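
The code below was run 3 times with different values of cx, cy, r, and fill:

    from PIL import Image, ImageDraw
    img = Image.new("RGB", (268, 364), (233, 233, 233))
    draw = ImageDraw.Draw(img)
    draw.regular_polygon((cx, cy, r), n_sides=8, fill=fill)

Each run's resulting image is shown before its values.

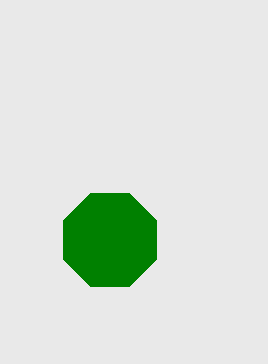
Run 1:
cx = 110
cy = 240
r = 50
fill = 'green'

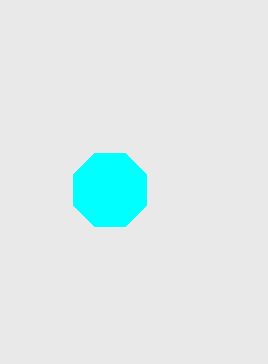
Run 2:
cx = 110
cy = 190
r = 40
fill = 'cyan'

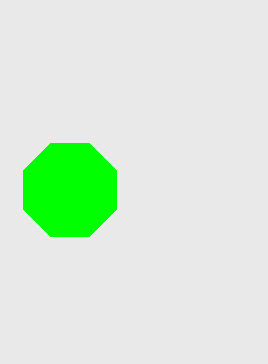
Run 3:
cx = 70, cy = 190, r = 50, fill = 'lime'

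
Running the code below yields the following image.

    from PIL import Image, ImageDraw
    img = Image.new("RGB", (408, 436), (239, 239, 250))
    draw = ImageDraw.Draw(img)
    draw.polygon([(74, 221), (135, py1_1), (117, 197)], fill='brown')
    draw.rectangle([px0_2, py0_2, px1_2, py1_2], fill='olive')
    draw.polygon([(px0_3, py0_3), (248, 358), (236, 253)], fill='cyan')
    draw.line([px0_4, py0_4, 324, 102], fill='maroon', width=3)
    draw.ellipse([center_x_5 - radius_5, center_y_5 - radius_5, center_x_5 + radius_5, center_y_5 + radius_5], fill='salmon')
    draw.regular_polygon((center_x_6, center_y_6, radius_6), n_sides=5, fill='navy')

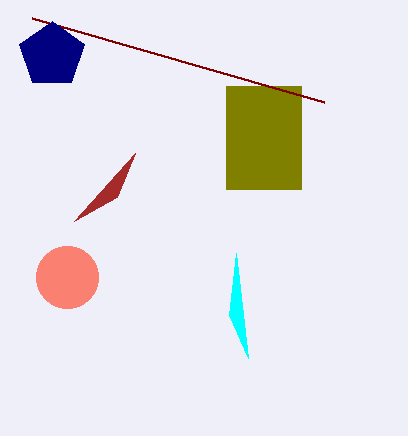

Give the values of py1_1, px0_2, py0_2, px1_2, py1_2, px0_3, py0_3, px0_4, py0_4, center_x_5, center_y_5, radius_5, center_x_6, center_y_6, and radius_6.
py1_1 = 153, px0_2 = 226, py0_2 = 86, px1_2 = 301, py1_2 = 189, px0_3 = 229, py0_3 = 315, px0_4 = 32, py0_4 = 18, center_x_5 = 67, center_y_5 = 277, radius_5 = 31, center_x_6 = 52, center_y_6 = 55, radius_6 = 34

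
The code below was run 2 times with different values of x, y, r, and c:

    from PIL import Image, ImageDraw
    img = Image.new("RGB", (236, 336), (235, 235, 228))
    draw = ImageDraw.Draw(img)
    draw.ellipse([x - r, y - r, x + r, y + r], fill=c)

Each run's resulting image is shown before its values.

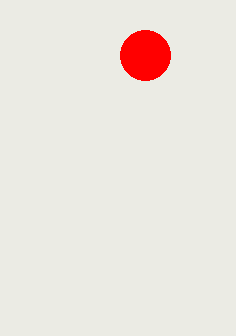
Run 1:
x = 145
y = 55
r = 25
c = 'red'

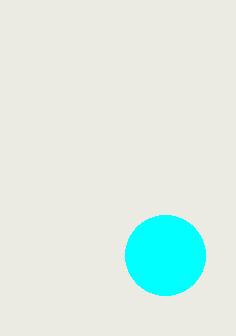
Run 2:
x = 165; y = 255; r = 40; c = 'cyan'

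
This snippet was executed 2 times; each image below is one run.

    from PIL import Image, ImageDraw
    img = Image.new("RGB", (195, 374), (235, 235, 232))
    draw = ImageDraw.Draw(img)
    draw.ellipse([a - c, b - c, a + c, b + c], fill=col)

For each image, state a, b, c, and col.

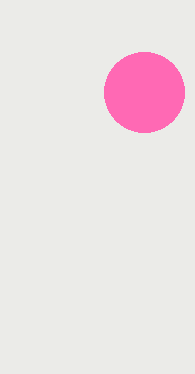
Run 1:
a = 144; b = 92; c = 40; col = 'hotpink'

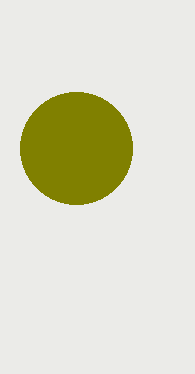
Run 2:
a = 76
b = 148
c = 56
col = 'olive'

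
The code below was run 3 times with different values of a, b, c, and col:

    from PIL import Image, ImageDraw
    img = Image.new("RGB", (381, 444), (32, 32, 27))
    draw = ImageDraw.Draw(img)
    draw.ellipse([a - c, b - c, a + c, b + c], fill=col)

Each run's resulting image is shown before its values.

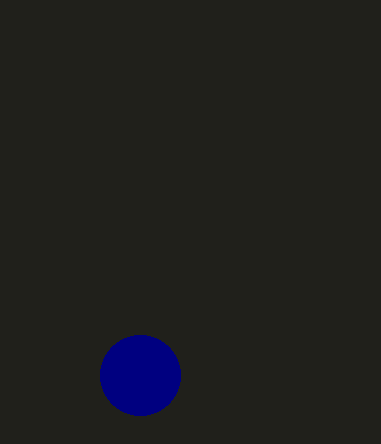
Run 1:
a = 140; b = 375; c = 40; col = 'navy'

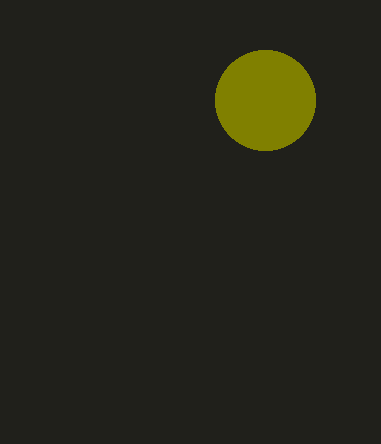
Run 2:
a = 265, b = 100, c = 50, col = 'olive'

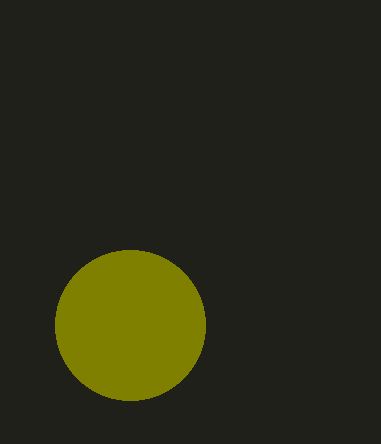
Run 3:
a = 130
b = 325
c = 75
col = 'olive'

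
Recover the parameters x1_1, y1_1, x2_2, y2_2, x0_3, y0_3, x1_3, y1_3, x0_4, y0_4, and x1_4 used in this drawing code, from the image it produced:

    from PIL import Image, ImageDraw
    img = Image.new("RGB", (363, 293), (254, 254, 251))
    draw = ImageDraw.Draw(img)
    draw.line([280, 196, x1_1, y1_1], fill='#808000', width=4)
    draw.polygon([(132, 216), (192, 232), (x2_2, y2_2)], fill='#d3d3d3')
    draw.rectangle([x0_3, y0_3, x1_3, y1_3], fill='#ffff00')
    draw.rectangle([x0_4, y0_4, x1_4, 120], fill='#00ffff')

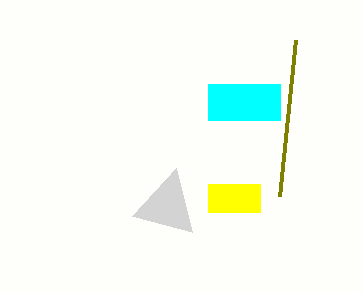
x1_1 = 296; y1_1 = 40; x2_2 = 176; y2_2 = 168; x0_3 = 208; y0_3 = 184; x1_3 = 260; y1_3 = 212; x0_4 = 208; y0_4 = 84; x1_4 = 280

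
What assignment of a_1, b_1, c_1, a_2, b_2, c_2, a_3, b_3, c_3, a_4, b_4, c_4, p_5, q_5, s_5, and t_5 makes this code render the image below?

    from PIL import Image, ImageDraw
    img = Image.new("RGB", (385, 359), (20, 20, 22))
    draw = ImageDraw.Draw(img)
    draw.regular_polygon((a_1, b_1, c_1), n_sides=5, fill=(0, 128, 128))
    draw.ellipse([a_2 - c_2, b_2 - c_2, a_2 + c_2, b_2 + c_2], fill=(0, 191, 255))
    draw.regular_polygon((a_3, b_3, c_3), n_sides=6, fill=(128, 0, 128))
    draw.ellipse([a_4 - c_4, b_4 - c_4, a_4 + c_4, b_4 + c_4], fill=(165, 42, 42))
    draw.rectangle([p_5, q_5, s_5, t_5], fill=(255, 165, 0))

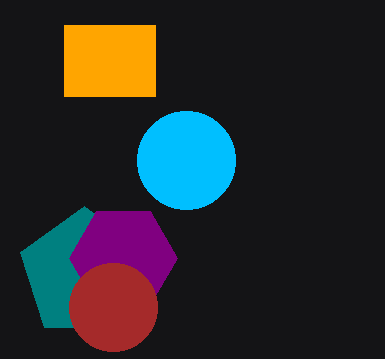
a_1 = 84, b_1 = 273, c_1 = 67, a_2 = 186, b_2 = 160, c_2 = 49, a_3 = 123, b_3 = 258, c_3 = 54, a_4 = 113, b_4 = 307, c_4 = 44, p_5 = 64, q_5 = 25, s_5 = 155, t_5 = 96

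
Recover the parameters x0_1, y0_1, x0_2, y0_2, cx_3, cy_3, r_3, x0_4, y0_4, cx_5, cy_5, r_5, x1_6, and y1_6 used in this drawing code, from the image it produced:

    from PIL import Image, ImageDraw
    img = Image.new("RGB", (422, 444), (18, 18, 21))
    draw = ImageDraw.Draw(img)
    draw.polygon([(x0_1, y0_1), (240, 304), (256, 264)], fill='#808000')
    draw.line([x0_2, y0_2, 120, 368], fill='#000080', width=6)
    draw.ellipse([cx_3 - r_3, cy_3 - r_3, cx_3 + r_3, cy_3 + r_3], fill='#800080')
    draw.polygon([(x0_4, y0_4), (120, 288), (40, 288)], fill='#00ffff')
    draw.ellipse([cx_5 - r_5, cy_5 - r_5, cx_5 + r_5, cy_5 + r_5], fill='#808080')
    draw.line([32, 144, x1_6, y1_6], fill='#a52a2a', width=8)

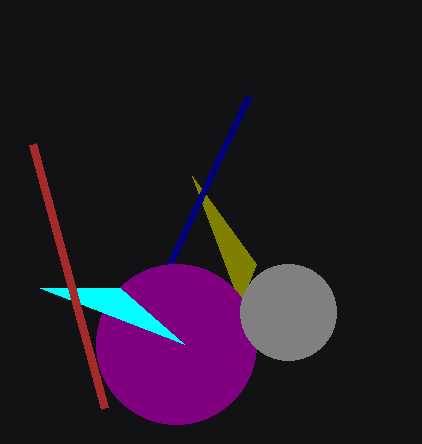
x0_1 = 192
y0_1 = 176
x0_2 = 248
y0_2 = 96
cx_3 = 176
cy_3 = 344
r_3 = 80
x0_4 = 184
y0_4 = 344
cx_5 = 288
cy_5 = 312
r_5 = 48
x1_6 = 104
y1_6 = 408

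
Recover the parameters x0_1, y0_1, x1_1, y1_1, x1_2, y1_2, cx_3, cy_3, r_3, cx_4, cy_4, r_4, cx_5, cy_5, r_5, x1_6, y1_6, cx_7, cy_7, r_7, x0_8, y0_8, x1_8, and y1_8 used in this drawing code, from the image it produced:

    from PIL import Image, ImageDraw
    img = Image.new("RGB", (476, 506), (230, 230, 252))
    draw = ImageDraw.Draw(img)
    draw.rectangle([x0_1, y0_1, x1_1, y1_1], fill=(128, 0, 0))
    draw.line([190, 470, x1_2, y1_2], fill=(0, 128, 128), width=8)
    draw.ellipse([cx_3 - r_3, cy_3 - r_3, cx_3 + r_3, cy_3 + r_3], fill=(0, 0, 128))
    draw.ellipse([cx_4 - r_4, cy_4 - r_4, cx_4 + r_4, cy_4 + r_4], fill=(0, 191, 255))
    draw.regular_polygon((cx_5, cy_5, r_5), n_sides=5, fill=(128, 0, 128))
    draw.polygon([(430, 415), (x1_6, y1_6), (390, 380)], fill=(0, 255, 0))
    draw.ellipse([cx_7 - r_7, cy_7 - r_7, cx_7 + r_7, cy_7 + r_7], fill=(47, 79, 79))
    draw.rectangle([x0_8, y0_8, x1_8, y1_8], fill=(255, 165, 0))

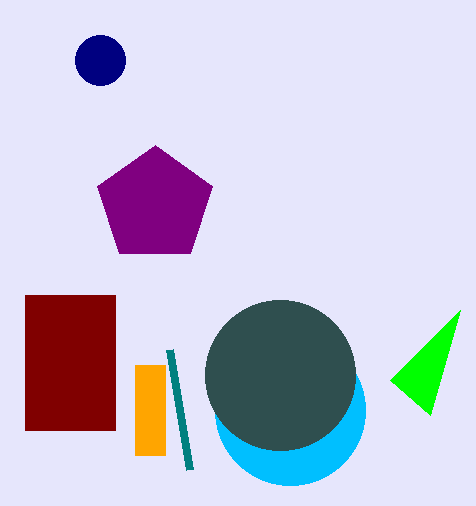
x0_1 = 25
y0_1 = 295
x1_1 = 115
y1_1 = 430
x1_2 = 170
y1_2 = 350
cx_3 = 100
cy_3 = 60
r_3 = 25
cx_4 = 290
cy_4 = 410
r_4 = 75
cx_5 = 155
cy_5 = 205
r_5 = 60
x1_6 = 460
y1_6 = 310
cx_7 = 280
cy_7 = 375
r_7 = 75
x0_8 = 135
y0_8 = 365
x1_8 = 165
y1_8 = 455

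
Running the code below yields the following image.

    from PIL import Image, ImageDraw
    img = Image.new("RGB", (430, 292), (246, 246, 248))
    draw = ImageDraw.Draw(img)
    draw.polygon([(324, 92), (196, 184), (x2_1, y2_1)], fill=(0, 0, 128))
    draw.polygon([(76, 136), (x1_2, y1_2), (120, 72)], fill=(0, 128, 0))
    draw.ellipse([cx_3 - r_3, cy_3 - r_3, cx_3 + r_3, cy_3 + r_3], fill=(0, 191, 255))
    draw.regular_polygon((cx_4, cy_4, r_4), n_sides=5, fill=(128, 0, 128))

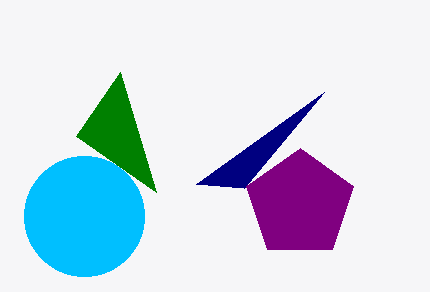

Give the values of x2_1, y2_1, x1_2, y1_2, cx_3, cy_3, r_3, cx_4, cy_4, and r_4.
x2_1 = 244; y2_1 = 188; x1_2 = 156; y1_2 = 192; cx_3 = 84; cy_3 = 216; r_3 = 60; cx_4 = 300; cy_4 = 204; r_4 = 56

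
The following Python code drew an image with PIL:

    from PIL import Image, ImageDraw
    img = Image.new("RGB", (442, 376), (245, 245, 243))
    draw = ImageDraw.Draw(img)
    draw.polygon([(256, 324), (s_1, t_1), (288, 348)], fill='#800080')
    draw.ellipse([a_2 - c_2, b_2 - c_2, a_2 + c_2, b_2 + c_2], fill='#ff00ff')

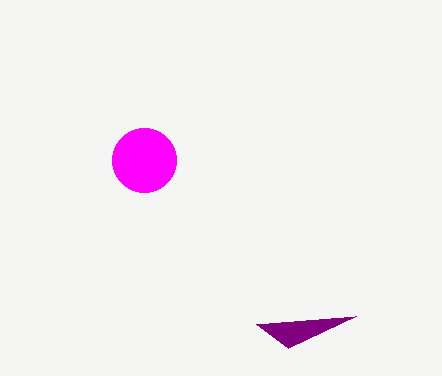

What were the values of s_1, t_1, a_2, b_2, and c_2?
s_1 = 356, t_1 = 316, a_2 = 144, b_2 = 160, c_2 = 32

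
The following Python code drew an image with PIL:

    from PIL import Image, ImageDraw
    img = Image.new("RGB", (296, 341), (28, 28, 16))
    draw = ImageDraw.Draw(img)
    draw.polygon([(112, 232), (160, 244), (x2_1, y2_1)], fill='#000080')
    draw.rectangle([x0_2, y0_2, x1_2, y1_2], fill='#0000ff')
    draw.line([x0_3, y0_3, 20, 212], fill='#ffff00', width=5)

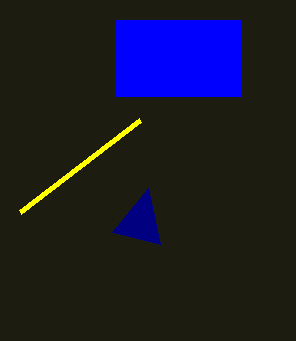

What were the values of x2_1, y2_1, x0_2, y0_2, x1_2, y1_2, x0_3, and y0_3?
x2_1 = 148, y2_1 = 188, x0_2 = 116, y0_2 = 20, x1_2 = 240, y1_2 = 96, x0_3 = 140, y0_3 = 120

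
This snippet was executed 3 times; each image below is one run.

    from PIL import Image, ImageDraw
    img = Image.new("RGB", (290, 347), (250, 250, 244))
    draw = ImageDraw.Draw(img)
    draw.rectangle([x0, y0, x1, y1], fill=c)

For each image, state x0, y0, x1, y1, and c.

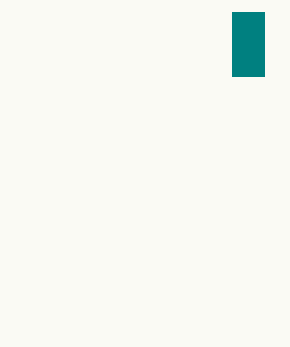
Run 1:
x0 = 232
y0 = 12
x1 = 264
y1 = 76
c = 'teal'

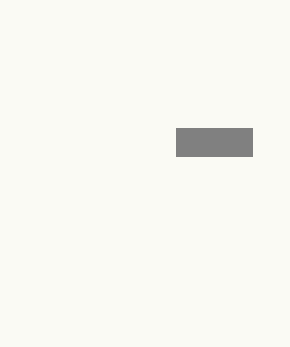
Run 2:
x0 = 176; y0 = 128; x1 = 252; y1 = 156; c = 'gray'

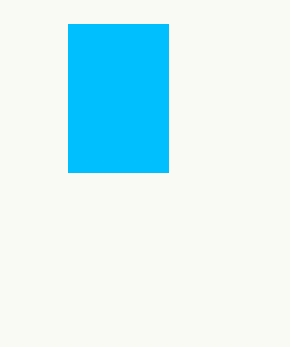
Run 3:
x0 = 68, y0 = 24, x1 = 168, y1 = 172, c = 'deepskyblue'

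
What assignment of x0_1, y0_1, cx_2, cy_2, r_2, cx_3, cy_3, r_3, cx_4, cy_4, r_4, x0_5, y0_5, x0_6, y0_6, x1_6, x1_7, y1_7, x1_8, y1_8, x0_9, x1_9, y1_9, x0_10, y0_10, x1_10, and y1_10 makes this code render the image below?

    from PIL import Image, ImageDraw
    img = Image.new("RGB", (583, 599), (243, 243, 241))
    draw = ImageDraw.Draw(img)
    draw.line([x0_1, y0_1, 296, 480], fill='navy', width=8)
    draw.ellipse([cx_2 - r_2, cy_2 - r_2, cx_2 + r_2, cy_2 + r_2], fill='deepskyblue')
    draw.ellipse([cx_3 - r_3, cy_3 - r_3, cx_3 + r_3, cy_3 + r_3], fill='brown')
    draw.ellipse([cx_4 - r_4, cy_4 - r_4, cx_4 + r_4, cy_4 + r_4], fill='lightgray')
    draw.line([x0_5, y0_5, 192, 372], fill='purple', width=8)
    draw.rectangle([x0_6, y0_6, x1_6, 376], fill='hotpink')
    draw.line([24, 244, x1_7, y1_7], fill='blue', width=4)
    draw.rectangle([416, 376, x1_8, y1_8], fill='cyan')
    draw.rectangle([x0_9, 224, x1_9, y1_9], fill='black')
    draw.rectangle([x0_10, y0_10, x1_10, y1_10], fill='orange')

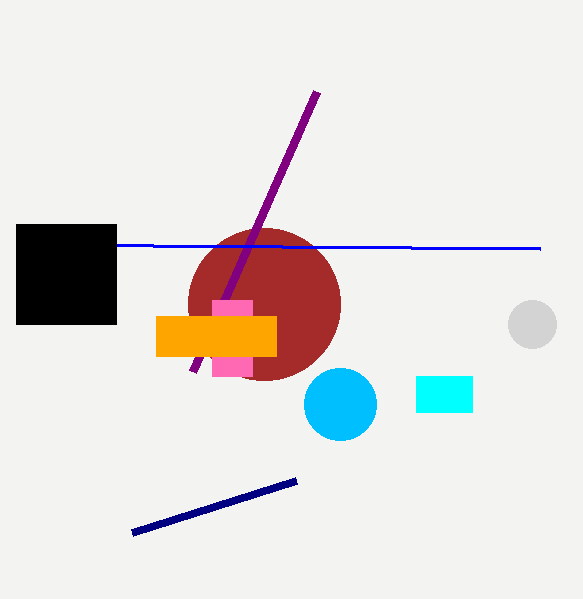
x0_1 = 132
y0_1 = 532
cx_2 = 340
cy_2 = 404
r_2 = 36
cx_3 = 264
cy_3 = 304
r_3 = 76
cx_4 = 532
cy_4 = 324
r_4 = 24
x0_5 = 316
y0_5 = 92
x0_6 = 212
y0_6 = 300
x1_6 = 252
x1_7 = 540
y1_7 = 248
x1_8 = 472
y1_8 = 412
x0_9 = 16
x1_9 = 116
y1_9 = 324
x0_10 = 156
y0_10 = 316
x1_10 = 276
y1_10 = 356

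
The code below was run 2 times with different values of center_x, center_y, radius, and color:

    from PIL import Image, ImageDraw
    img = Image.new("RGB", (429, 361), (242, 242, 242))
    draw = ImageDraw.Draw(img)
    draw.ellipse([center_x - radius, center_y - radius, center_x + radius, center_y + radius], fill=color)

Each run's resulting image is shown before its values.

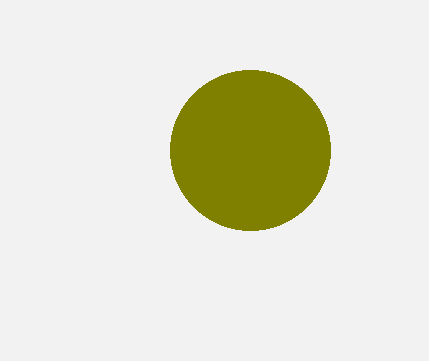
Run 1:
center_x = 250; center_y = 150; radius = 80; color = 'olive'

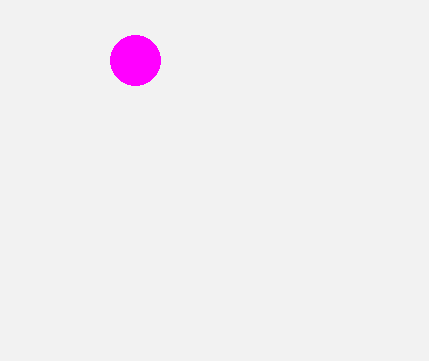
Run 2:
center_x = 135
center_y = 60
radius = 25
color = 'magenta'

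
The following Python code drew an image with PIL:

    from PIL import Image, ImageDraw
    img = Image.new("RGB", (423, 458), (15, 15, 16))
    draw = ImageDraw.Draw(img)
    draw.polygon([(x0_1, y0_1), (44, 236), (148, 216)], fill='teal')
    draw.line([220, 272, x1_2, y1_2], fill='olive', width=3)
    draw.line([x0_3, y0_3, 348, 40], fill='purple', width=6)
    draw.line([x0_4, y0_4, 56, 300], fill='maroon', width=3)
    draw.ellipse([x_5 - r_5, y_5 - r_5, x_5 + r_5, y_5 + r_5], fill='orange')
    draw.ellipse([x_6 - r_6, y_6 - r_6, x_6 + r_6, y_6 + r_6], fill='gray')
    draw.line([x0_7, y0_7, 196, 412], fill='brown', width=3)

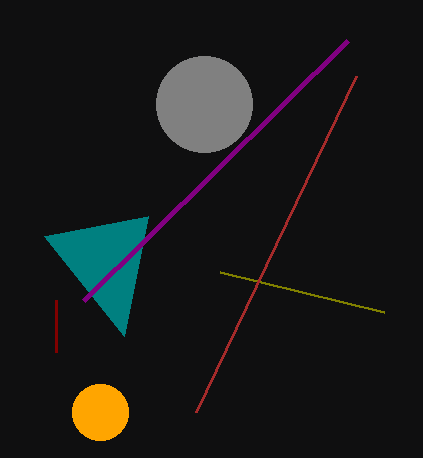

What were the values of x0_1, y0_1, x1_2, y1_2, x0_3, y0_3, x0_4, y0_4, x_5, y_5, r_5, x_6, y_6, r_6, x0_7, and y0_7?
x0_1 = 124, y0_1 = 336, x1_2 = 384, y1_2 = 312, x0_3 = 84, y0_3 = 300, x0_4 = 56, y0_4 = 352, x_5 = 100, y_5 = 412, r_5 = 28, x_6 = 204, y_6 = 104, r_6 = 48, x0_7 = 356, y0_7 = 76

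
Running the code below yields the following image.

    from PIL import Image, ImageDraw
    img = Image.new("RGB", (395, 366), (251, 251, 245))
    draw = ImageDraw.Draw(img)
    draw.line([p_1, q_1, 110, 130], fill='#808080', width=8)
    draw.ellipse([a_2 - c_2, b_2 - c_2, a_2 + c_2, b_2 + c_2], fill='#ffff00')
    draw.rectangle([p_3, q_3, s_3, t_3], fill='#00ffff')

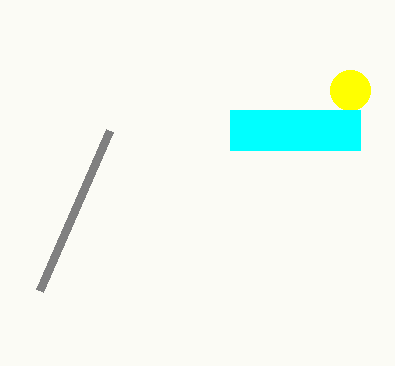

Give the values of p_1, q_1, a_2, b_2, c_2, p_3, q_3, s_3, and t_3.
p_1 = 40
q_1 = 290
a_2 = 350
b_2 = 90
c_2 = 20
p_3 = 230
q_3 = 110
s_3 = 360
t_3 = 150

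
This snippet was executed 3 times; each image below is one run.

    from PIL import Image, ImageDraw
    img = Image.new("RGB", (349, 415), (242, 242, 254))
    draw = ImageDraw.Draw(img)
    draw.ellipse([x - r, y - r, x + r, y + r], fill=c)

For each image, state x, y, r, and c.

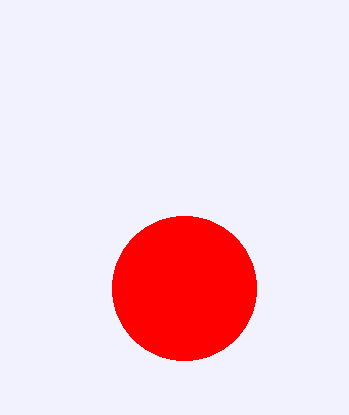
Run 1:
x = 184, y = 288, r = 72, c = 'red'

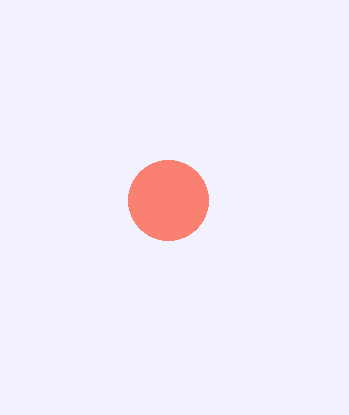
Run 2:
x = 168, y = 200, r = 40, c = 'salmon'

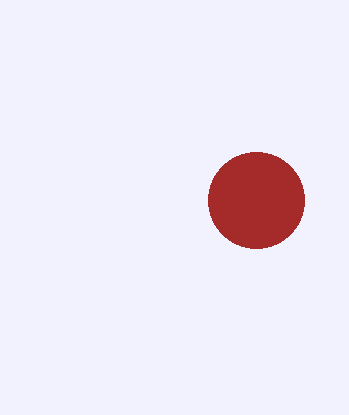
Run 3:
x = 256
y = 200
r = 48
c = 'brown'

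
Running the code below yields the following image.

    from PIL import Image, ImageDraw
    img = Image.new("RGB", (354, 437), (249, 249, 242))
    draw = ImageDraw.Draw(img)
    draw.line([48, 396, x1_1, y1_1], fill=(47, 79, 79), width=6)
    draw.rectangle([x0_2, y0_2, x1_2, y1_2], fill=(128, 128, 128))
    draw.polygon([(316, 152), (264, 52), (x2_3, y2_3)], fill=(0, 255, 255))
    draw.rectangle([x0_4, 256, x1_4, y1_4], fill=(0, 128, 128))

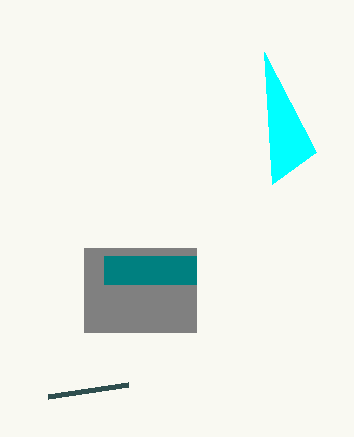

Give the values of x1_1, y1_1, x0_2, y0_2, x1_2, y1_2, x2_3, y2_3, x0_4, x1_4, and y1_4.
x1_1 = 128, y1_1 = 384, x0_2 = 84, y0_2 = 248, x1_2 = 196, y1_2 = 332, x2_3 = 272, y2_3 = 184, x0_4 = 104, x1_4 = 196, y1_4 = 284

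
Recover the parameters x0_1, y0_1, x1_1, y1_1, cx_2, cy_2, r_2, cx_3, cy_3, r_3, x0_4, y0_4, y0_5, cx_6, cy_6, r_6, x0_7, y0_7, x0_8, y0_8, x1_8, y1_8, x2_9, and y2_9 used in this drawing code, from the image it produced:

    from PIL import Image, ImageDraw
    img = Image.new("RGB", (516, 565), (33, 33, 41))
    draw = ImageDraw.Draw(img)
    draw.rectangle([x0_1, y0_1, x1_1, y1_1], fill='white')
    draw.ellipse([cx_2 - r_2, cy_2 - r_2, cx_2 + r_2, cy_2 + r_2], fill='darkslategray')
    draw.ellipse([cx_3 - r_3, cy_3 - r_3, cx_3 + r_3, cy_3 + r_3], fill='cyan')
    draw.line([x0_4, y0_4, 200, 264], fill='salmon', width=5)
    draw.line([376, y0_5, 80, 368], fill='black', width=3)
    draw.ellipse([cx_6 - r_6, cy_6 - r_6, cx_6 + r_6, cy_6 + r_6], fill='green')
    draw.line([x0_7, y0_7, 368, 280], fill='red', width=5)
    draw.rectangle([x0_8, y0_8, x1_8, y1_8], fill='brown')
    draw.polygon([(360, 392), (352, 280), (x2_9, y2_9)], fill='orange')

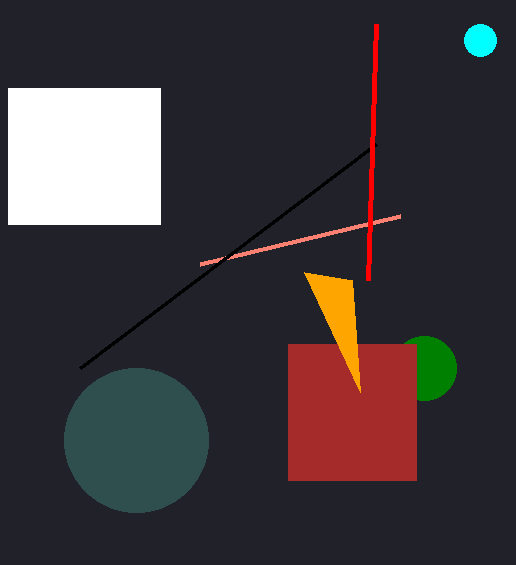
x0_1 = 8, y0_1 = 88, x1_1 = 160, y1_1 = 224, cx_2 = 136, cy_2 = 440, r_2 = 72, cx_3 = 480, cy_3 = 40, r_3 = 16, x0_4 = 400, y0_4 = 216, y0_5 = 144, cx_6 = 424, cy_6 = 368, r_6 = 32, x0_7 = 376, y0_7 = 24, x0_8 = 288, y0_8 = 344, x1_8 = 416, y1_8 = 480, x2_9 = 304, y2_9 = 272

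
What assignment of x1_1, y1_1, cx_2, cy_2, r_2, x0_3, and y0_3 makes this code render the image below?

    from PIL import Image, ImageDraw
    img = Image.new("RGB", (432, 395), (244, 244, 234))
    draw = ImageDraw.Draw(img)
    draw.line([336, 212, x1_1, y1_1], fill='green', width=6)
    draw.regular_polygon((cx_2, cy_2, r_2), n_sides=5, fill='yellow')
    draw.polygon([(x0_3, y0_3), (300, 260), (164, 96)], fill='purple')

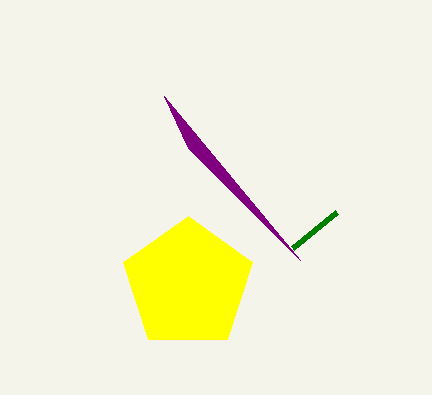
x1_1 = 292, y1_1 = 248, cx_2 = 188, cy_2 = 284, r_2 = 68, x0_3 = 188, y0_3 = 148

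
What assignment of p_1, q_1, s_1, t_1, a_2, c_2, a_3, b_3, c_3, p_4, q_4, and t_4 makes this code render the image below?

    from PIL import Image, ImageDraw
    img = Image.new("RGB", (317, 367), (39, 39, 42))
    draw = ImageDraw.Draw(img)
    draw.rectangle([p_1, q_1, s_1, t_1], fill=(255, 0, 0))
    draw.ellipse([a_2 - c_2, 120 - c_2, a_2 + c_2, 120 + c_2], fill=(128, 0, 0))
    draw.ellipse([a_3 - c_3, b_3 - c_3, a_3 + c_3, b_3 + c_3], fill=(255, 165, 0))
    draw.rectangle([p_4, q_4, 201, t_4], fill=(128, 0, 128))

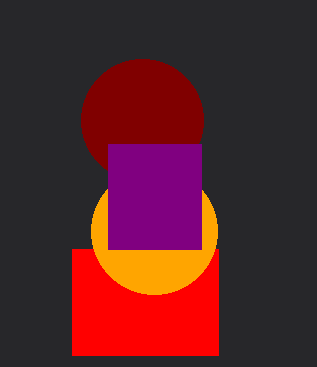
p_1 = 72
q_1 = 249
s_1 = 218
t_1 = 355
a_2 = 142
c_2 = 61
a_3 = 154
b_3 = 231
c_3 = 63
p_4 = 108
q_4 = 144
t_4 = 249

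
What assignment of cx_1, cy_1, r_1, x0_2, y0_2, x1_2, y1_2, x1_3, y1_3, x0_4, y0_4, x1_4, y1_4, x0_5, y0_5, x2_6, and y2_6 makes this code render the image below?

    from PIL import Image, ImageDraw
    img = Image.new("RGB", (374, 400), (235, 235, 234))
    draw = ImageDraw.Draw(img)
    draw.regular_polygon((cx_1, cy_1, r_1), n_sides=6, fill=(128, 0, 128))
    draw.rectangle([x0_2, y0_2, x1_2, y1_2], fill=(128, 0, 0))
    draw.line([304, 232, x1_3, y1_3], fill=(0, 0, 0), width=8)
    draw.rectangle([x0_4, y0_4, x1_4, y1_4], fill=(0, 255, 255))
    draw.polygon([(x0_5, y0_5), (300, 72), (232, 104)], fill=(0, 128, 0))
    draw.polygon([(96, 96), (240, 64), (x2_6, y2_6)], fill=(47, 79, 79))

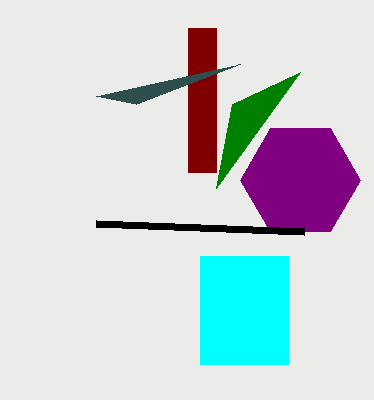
cx_1 = 300, cy_1 = 180, r_1 = 60, x0_2 = 188, y0_2 = 28, x1_2 = 216, y1_2 = 172, x1_3 = 96, y1_3 = 224, x0_4 = 200, y0_4 = 256, x1_4 = 288, y1_4 = 364, x0_5 = 216, y0_5 = 188, x2_6 = 136, y2_6 = 104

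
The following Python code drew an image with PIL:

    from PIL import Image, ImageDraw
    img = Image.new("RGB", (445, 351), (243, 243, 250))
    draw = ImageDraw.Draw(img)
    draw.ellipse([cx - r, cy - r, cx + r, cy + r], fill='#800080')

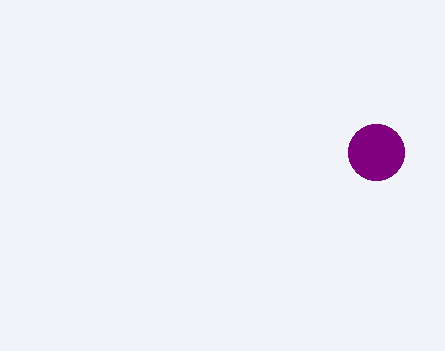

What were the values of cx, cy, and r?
cx = 376; cy = 152; r = 28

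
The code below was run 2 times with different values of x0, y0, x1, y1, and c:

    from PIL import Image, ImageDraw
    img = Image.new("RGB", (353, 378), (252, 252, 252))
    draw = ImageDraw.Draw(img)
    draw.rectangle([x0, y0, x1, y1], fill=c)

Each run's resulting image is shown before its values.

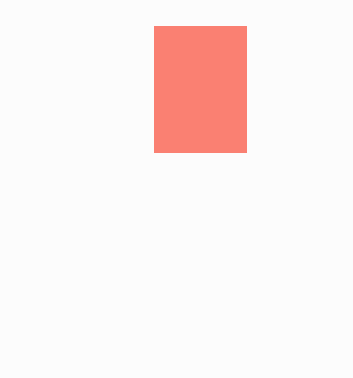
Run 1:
x0 = 154
y0 = 26
x1 = 246
y1 = 152
c = 'salmon'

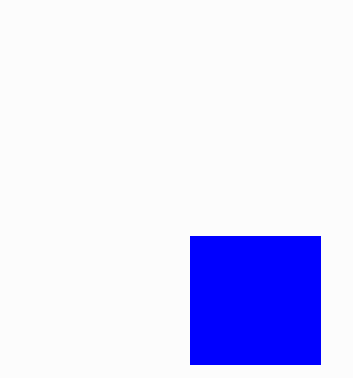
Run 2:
x0 = 190
y0 = 236
x1 = 320
y1 = 364
c = 'blue'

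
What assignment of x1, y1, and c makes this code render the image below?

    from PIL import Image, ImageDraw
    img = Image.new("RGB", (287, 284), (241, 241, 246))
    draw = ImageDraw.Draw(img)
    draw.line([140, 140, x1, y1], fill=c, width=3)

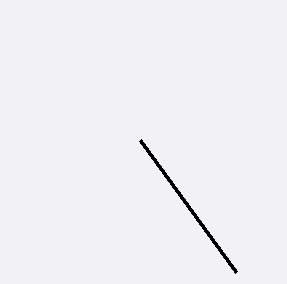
x1 = 236, y1 = 272, c = 'black'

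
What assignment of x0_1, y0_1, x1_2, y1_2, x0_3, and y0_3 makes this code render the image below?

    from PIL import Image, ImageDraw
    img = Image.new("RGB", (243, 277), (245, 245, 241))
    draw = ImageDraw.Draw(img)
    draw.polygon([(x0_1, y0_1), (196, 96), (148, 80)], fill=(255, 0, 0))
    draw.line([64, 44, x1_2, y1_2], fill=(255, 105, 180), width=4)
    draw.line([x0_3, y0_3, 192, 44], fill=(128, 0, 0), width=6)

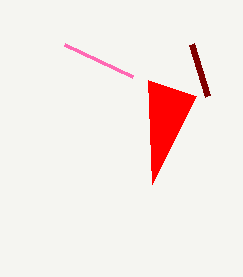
x0_1 = 152, y0_1 = 184, x1_2 = 132, y1_2 = 76, x0_3 = 208, y0_3 = 96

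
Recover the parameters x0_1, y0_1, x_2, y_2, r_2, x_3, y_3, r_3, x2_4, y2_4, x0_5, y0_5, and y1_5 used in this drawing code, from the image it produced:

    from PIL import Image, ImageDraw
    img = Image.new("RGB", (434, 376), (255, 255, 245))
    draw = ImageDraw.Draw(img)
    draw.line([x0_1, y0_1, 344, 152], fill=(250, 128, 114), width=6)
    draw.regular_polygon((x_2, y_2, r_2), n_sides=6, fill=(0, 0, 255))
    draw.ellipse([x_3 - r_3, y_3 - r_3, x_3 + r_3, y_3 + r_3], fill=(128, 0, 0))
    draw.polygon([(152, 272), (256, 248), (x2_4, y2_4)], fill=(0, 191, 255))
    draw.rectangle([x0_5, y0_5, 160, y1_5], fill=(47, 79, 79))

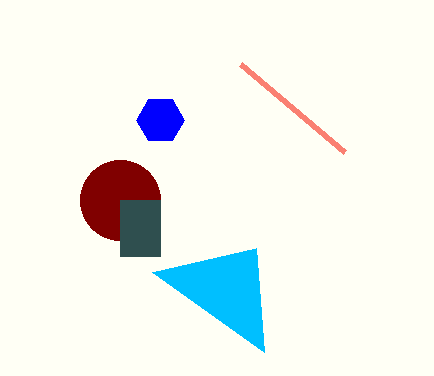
x0_1 = 240
y0_1 = 64
x_2 = 160
y_2 = 120
r_2 = 24
x_3 = 120
y_3 = 200
r_3 = 40
x2_4 = 264
y2_4 = 352
x0_5 = 120
y0_5 = 200
y1_5 = 256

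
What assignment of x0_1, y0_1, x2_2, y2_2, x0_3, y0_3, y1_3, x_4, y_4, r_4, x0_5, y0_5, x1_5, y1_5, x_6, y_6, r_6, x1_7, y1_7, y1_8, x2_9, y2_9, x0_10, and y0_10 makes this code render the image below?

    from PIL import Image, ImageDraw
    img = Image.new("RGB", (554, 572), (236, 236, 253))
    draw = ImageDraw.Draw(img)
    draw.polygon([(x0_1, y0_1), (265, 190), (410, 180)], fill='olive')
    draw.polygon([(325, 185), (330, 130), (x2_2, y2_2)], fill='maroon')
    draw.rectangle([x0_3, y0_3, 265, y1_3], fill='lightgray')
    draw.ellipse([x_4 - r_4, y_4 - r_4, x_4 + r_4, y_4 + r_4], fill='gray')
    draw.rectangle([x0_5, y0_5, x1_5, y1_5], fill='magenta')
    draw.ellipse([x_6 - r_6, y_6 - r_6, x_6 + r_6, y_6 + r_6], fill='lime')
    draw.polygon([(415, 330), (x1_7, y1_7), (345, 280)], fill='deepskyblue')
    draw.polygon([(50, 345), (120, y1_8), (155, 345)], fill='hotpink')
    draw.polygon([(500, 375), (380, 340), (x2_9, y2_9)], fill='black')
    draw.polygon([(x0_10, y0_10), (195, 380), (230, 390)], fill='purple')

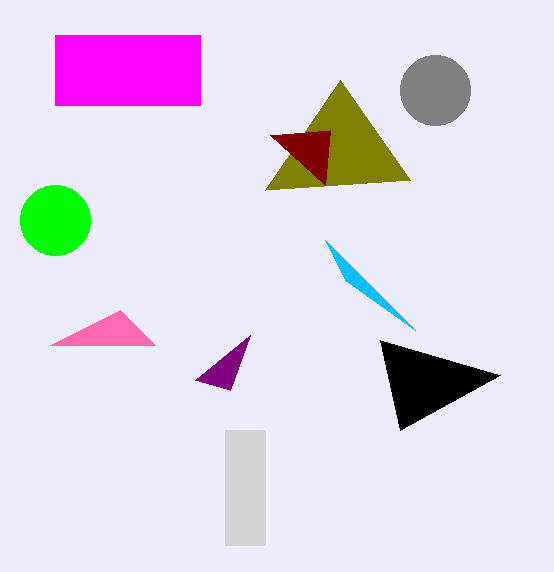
x0_1 = 340; y0_1 = 80; x2_2 = 270; y2_2 = 135; x0_3 = 225; y0_3 = 430; y1_3 = 545; x_4 = 435; y_4 = 90; r_4 = 35; x0_5 = 55; y0_5 = 35; x1_5 = 200; y1_5 = 105; x_6 = 55; y_6 = 220; r_6 = 35; x1_7 = 325; y1_7 = 240; y1_8 = 310; x2_9 = 400; y2_9 = 430; x0_10 = 250; y0_10 = 335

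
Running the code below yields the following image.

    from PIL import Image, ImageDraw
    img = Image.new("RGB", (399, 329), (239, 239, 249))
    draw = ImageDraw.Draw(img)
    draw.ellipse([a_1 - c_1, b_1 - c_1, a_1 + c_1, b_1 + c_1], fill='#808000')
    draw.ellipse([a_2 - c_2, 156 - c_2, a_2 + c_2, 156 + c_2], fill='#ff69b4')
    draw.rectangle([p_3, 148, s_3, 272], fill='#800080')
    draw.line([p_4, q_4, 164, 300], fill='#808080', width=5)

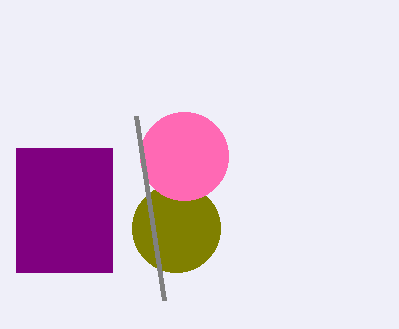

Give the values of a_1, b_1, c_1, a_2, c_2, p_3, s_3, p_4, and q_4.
a_1 = 176; b_1 = 228; c_1 = 44; a_2 = 184; c_2 = 44; p_3 = 16; s_3 = 112; p_4 = 136; q_4 = 116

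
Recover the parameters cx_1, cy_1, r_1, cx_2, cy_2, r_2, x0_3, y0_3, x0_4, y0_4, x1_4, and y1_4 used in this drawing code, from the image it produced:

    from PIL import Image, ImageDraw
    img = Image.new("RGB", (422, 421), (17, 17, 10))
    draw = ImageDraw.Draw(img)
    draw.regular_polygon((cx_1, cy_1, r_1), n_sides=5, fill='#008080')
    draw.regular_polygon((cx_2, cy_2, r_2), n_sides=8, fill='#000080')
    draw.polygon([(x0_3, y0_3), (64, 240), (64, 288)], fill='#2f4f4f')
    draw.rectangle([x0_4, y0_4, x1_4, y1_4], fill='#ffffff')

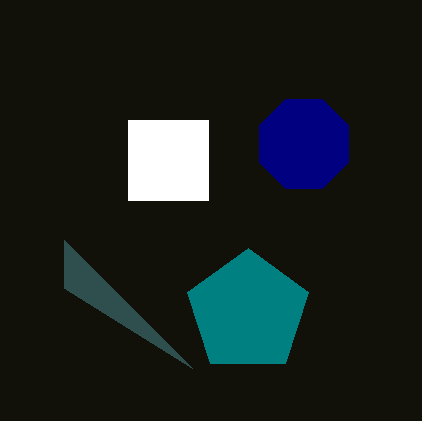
cx_1 = 248, cy_1 = 312, r_1 = 64, cx_2 = 304, cy_2 = 144, r_2 = 48, x0_3 = 192, y0_3 = 368, x0_4 = 128, y0_4 = 120, x1_4 = 208, y1_4 = 200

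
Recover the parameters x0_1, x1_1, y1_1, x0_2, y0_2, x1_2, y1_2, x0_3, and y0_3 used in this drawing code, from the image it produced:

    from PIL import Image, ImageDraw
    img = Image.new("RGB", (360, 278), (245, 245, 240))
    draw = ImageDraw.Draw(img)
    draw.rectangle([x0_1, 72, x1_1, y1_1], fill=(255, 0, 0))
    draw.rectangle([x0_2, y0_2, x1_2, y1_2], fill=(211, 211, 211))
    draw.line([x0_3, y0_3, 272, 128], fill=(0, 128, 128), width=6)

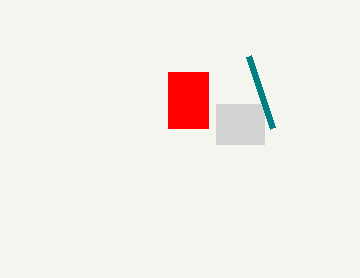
x0_1 = 168; x1_1 = 208; y1_1 = 128; x0_2 = 216; y0_2 = 104; x1_2 = 264; y1_2 = 144; x0_3 = 248; y0_3 = 56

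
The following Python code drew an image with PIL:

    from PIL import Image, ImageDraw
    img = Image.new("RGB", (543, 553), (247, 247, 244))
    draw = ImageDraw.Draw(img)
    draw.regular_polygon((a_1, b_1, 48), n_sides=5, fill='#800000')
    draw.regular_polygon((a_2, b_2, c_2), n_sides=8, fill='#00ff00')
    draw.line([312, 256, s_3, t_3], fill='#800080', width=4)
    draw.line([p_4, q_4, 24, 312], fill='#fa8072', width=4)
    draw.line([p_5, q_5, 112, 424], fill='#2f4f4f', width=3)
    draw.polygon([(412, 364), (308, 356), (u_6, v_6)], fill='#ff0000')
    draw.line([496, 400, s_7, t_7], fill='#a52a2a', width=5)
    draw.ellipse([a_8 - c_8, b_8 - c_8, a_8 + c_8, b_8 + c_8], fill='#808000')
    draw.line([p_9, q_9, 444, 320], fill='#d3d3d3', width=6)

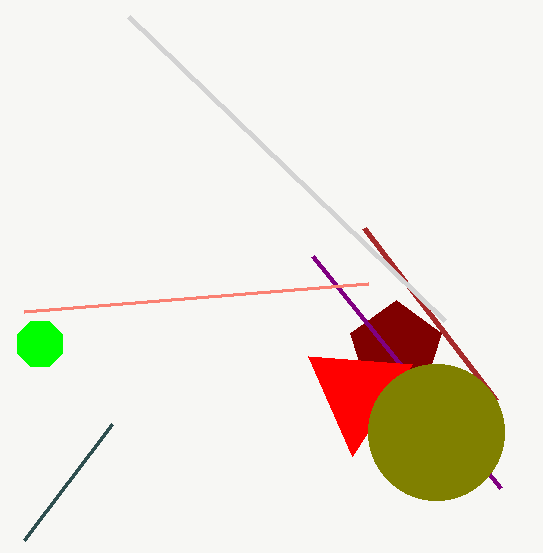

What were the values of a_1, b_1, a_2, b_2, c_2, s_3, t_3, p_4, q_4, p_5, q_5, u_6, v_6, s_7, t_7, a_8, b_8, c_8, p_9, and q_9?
a_1 = 396, b_1 = 348, a_2 = 40, b_2 = 344, c_2 = 24, s_3 = 500, t_3 = 488, p_4 = 368, q_4 = 284, p_5 = 24, q_5 = 540, u_6 = 352, v_6 = 456, s_7 = 364, t_7 = 228, a_8 = 436, b_8 = 432, c_8 = 68, p_9 = 128, q_9 = 16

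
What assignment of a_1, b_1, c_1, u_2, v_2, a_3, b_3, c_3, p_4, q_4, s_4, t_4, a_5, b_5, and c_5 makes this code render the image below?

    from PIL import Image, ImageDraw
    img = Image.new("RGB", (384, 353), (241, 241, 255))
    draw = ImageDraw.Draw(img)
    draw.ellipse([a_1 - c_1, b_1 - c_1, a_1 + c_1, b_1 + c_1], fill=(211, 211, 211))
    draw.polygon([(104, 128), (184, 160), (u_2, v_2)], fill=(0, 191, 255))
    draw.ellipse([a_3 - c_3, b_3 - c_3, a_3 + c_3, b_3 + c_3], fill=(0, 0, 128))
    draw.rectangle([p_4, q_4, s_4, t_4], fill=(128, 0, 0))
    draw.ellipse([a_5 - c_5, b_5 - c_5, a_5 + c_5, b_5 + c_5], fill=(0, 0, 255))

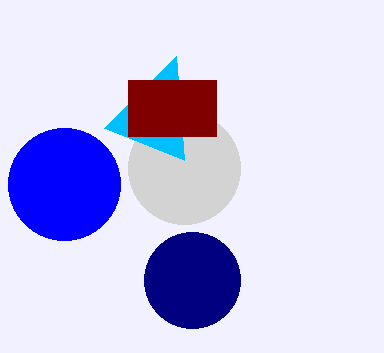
a_1 = 184; b_1 = 168; c_1 = 56; u_2 = 176; v_2 = 56; a_3 = 192; b_3 = 280; c_3 = 48; p_4 = 128; q_4 = 80; s_4 = 216; t_4 = 136; a_5 = 64; b_5 = 184; c_5 = 56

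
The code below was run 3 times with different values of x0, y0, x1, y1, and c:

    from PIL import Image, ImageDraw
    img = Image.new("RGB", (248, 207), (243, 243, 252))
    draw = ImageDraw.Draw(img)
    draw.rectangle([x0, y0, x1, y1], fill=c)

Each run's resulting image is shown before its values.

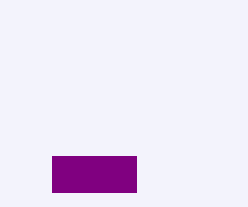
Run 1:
x0 = 52, y0 = 156, x1 = 136, y1 = 192, c = 'purple'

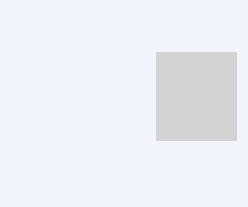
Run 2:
x0 = 156, y0 = 52, x1 = 236, y1 = 140, c = 'lightgray'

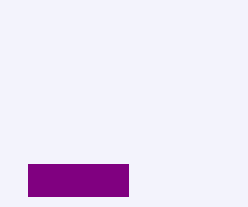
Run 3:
x0 = 28; y0 = 164; x1 = 128; y1 = 196; c = 'purple'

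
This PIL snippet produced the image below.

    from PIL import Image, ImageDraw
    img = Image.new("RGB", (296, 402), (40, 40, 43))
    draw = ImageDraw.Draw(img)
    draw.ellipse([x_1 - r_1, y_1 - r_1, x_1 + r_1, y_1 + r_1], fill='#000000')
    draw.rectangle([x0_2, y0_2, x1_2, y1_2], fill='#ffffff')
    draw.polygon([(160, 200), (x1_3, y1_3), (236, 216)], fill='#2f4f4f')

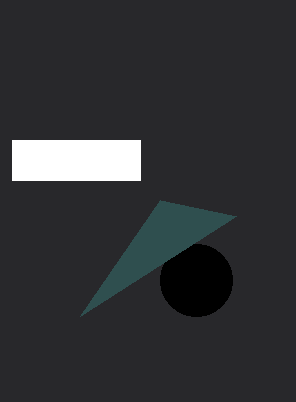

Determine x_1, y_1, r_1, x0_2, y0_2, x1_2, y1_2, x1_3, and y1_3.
x_1 = 196; y_1 = 280; r_1 = 36; x0_2 = 12; y0_2 = 140; x1_2 = 140; y1_2 = 180; x1_3 = 80; y1_3 = 316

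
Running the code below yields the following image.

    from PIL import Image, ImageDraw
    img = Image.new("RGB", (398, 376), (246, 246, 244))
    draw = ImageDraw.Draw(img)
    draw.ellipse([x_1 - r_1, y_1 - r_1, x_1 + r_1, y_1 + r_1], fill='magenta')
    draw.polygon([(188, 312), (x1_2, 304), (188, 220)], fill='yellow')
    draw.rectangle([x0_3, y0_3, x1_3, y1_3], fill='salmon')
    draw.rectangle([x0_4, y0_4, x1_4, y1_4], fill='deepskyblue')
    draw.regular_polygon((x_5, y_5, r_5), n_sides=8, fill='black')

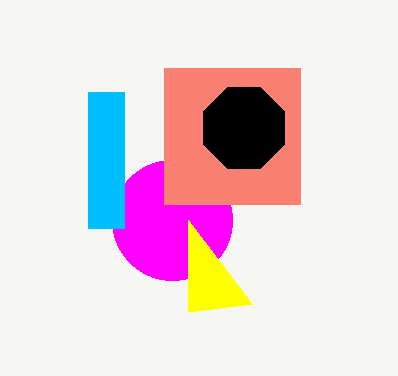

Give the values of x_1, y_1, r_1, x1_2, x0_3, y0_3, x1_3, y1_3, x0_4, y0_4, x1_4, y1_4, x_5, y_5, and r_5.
x_1 = 172
y_1 = 220
r_1 = 60
x1_2 = 252
x0_3 = 164
y0_3 = 68
x1_3 = 300
y1_3 = 204
x0_4 = 88
y0_4 = 92
x1_4 = 124
y1_4 = 228
x_5 = 244
y_5 = 128
r_5 = 44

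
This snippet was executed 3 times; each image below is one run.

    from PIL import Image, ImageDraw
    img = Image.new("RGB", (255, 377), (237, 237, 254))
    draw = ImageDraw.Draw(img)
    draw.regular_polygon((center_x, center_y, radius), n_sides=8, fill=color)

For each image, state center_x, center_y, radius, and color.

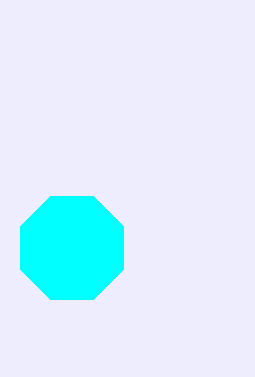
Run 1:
center_x = 72, center_y = 248, radius = 56, color = 'cyan'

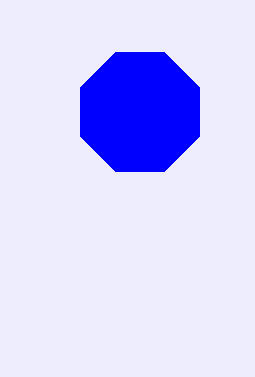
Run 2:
center_x = 140, center_y = 112, radius = 64, color = 'blue'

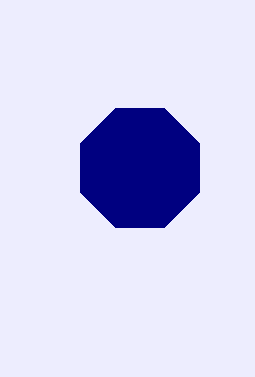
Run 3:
center_x = 140, center_y = 168, radius = 64, color = 'navy'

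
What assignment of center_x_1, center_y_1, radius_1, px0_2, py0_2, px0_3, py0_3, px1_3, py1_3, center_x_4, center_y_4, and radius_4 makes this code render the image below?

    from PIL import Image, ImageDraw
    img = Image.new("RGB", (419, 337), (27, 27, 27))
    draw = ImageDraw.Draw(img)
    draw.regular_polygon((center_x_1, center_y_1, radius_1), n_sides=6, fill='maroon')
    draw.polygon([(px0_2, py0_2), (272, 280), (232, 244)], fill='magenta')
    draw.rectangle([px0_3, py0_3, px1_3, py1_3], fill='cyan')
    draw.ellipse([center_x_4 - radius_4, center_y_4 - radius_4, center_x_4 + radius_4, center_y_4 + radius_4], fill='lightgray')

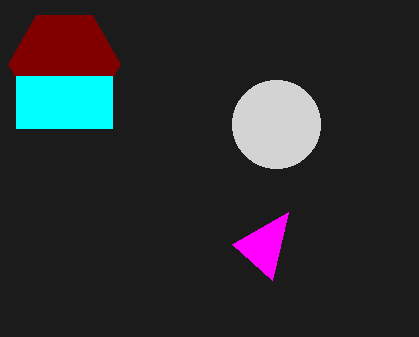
center_x_1 = 64; center_y_1 = 64; radius_1 = 56; px0_2 = 288; py0_2 = 212; px0_3 = 16; py0_3 = 76; px1_3 = 112; py1_3 = 128; center_x_4 = 276; center_y_4 = 124; radius_4 = 44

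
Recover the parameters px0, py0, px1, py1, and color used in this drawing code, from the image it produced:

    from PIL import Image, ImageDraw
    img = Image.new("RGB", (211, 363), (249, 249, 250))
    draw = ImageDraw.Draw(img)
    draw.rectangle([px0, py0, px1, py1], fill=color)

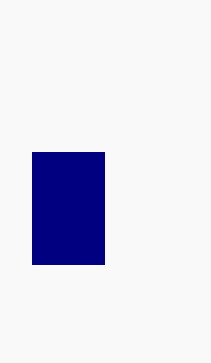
px0 = 32; py0 = 152; px1 = 104; py1 = 264; color = 'navy'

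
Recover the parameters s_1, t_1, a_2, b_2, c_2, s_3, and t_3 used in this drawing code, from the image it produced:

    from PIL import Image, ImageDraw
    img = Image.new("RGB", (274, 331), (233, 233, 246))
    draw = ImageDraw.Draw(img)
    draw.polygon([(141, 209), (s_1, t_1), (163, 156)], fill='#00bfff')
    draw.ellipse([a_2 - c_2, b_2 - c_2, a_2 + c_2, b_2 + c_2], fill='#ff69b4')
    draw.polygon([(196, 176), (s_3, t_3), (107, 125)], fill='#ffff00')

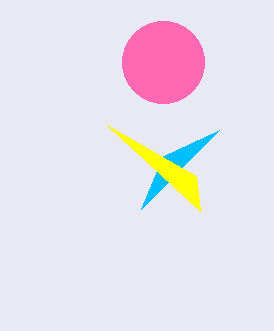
s_1 = 219, t_1 = 130, a_2 = 163, b_2 = 62, c_2 = 41, s_3 = 200, t_3 = 211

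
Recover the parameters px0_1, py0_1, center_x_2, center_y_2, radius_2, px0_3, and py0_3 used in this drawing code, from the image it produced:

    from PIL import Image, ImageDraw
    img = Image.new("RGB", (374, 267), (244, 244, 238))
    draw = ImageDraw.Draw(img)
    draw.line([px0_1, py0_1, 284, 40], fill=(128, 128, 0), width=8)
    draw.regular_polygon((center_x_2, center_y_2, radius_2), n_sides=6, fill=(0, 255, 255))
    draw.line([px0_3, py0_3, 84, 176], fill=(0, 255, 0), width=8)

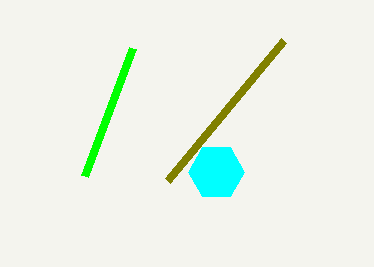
px0_1 = 168
py0_1 = 180
center_x_2 = 216
center_y_2 = 172
radius_2 = 28
px0_3 = 132
py0_3 = 48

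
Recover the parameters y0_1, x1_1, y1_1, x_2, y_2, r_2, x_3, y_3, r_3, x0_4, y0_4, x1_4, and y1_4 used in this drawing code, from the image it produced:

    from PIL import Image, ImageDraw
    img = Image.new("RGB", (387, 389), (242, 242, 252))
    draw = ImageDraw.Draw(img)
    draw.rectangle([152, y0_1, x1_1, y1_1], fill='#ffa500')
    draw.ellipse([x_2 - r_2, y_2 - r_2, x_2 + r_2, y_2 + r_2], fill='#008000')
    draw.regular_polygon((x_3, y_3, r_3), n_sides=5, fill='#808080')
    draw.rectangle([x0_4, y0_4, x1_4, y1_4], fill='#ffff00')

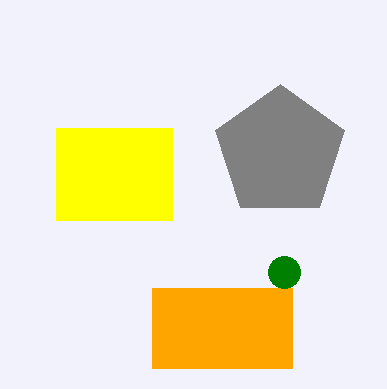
y0_1 = 288; x1_1 = 292; y1_1 = 368; x_2 = 284; y_2 = 272; r_2 = 16; x_3 = 280; y_3 = 152; r_3 = 68; x0_4 = 56; y0_4 = 128; x1_4 = 172; y1_4 = 220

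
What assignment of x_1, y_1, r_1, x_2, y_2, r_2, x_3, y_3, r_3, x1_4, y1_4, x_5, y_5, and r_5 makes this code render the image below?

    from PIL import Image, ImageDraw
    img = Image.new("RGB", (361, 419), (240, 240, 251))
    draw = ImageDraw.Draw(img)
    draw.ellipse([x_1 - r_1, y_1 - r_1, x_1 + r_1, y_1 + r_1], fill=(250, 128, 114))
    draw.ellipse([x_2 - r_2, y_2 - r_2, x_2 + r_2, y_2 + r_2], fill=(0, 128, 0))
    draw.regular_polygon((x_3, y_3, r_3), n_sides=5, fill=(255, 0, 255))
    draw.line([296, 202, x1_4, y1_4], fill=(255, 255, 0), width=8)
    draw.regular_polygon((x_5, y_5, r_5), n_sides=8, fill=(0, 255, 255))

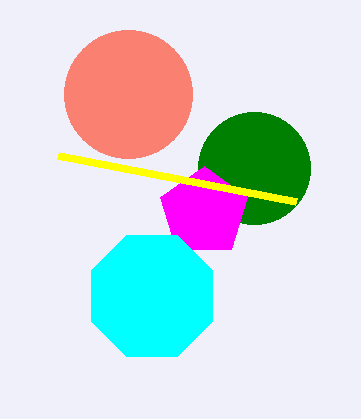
x_1 = 128
y_1 = 94
r_1 = 64
x_2 = 254
y_2 = 168
r_2 = 56
x_3 = 204
y_3 = 212
r_3 = 46
x1_4 = 58
y1_4 = 156
x_5 = 152
y_5 = 296
r_5 = 66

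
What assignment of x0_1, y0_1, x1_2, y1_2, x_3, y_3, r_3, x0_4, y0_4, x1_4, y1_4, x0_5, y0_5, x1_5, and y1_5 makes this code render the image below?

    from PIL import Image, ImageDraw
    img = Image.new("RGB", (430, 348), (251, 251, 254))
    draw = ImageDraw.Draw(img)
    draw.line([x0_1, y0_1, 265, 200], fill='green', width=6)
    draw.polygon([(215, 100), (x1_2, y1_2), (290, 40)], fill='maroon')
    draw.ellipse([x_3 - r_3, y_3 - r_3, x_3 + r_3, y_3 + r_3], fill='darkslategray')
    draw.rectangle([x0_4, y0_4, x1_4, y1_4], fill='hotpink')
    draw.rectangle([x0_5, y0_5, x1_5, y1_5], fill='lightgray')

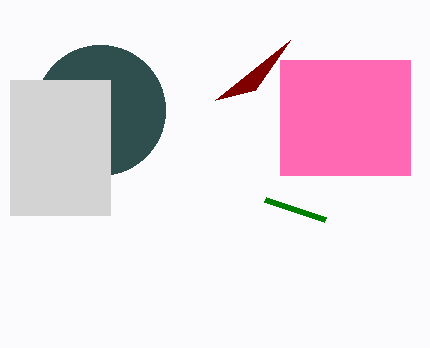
x0_1 = 325; y0_1 = 220; x1_2 = 255; y1_2 = 90; x_3 = 100; y_3 = 110; r_3 = 65; x0_4 = 280; y0_4 = 60; x1_4 = 410; y1_4 = 175; x0_5 = 10; y0_5 = 80; x1_5 = 110; y1_5 = 215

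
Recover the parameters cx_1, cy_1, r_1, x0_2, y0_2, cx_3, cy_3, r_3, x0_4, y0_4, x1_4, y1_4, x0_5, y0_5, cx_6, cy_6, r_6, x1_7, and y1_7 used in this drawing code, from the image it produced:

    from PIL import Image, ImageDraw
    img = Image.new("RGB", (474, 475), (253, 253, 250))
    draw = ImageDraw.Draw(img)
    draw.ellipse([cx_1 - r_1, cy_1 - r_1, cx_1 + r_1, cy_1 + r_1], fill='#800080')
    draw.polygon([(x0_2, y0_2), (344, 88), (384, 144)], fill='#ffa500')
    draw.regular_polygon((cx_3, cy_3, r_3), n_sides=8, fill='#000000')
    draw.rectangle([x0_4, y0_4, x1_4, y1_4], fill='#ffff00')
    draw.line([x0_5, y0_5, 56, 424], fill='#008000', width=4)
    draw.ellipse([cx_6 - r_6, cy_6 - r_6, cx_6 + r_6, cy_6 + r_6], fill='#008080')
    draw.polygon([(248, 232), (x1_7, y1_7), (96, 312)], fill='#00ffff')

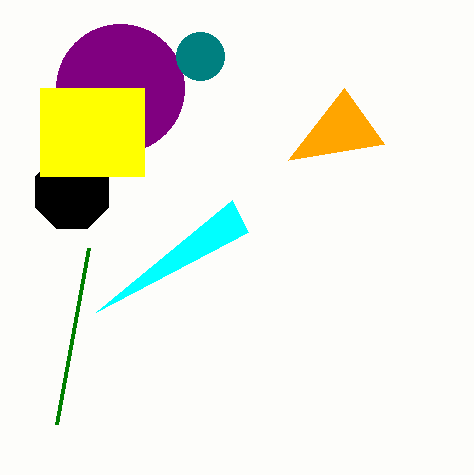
cx_1 = 120; cy_1 = 88; r_1 = 64; x0_2 = 288; y0_2 = 160; cx_3 = 72; cy_3 = 192; r_3 = 40; x0_4 = 40; y0_4 = 88; x1_4 = 144; y1_4 = 176; x0_5 = 88; y0_5 = 248; cx_6 = 200; cy_6 = 56; r_6 = 24; x1_7 = 232; y1_7 = 200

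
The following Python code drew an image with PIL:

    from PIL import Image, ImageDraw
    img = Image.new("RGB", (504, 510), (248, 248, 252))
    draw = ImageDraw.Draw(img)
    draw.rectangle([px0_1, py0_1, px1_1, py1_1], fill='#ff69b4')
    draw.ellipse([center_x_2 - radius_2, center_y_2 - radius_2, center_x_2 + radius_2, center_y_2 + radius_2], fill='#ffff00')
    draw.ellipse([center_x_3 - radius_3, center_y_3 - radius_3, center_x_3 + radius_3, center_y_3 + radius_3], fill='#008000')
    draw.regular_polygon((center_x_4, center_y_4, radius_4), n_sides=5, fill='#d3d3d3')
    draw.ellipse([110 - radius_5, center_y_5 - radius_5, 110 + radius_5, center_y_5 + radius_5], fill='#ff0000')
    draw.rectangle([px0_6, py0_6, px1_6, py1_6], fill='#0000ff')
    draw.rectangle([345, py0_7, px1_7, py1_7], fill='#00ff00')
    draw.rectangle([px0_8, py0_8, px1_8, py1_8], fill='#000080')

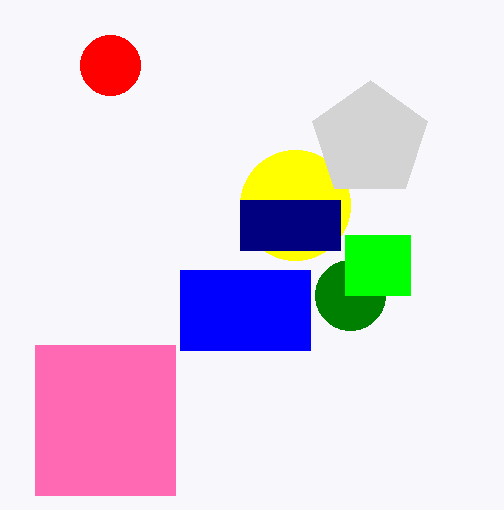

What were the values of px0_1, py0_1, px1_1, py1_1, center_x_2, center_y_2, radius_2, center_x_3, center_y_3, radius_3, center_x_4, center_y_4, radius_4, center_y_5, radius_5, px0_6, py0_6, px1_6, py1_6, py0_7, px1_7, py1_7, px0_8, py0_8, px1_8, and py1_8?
px0_1 = 35; py0_1 = 345; px1_1 = 175; py1_1 = 495; center_x_2 = 295; center_y_2 = 205; radius_2 = 55; center_x_3 = 350; center_y_3 = 295; radius_3 = 35; center_x_4 = 370; center_y_4 = 140; radius_4 = 60; center_y_5 = 65; radius_5 = 30; px0_6 = 180; py0_6 = 270; px1_6 = 310; py1_6 = 350; py0_7 = 235; px1_7 = 410; py1_7 = 295; px0_8 = 240; py0_8 = 200; px1_8 = 340; py1_8 = 250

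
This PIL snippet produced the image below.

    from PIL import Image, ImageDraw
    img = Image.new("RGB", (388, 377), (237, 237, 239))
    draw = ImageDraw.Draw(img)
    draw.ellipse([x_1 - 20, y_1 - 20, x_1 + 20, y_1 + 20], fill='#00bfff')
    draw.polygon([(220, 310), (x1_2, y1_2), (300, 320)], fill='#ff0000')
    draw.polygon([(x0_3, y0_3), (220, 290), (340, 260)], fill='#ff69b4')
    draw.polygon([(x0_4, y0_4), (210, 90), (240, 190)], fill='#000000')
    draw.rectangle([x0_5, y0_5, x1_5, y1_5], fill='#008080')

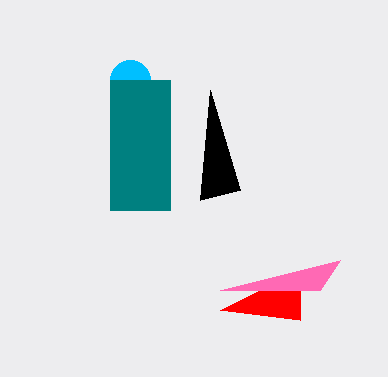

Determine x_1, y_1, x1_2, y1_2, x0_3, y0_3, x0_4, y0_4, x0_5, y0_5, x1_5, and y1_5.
x_1 = 130, y_1 = 80, x1_2 = 300, y1_2 = 270, x0_3 = 320, y0_3 = 290, x0_4 = 200, y0_4 = 200, x0_5 = 110, y0_5 = 80, x1_5 = 170, y1_5 = 210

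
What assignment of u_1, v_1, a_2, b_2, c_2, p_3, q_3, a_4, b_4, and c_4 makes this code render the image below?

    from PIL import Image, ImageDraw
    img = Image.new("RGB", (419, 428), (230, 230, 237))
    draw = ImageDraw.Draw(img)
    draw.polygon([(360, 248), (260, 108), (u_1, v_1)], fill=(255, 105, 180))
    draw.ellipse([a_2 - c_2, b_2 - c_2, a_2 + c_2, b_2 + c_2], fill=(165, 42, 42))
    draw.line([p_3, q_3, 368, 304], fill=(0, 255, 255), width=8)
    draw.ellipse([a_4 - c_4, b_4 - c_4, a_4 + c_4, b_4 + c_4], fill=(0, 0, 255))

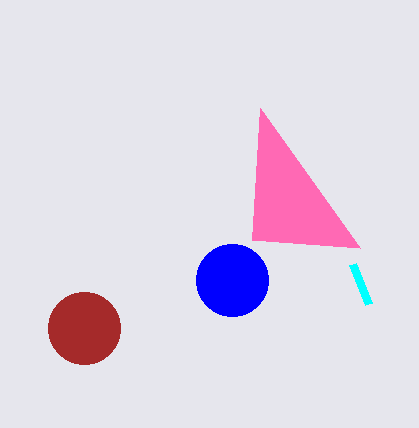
u_1 = 252
v_1 = 240
a_2 = 84
b_2 = 328
c_2 = 36
p_3 = 352
q_3 = 264
a_4 = 232
b_4 = 280
c_4 = 36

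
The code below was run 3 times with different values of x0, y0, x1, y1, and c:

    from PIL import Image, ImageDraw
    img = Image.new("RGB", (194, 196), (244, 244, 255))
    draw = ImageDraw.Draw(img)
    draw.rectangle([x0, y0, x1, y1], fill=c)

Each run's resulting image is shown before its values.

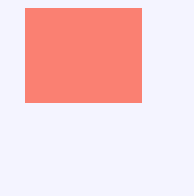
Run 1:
x0 = 25; y0 = 8; x1 = 141; y1 = 102; c = 'salmon'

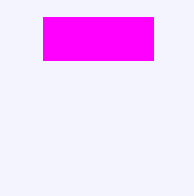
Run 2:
x0 = 43
y0 = 17
x1 = 153
y1 = 60
c = 'magenta'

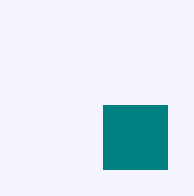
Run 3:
x0 = 103
y0 = 105
x1 = 167
y1 = 169
c = 'teal'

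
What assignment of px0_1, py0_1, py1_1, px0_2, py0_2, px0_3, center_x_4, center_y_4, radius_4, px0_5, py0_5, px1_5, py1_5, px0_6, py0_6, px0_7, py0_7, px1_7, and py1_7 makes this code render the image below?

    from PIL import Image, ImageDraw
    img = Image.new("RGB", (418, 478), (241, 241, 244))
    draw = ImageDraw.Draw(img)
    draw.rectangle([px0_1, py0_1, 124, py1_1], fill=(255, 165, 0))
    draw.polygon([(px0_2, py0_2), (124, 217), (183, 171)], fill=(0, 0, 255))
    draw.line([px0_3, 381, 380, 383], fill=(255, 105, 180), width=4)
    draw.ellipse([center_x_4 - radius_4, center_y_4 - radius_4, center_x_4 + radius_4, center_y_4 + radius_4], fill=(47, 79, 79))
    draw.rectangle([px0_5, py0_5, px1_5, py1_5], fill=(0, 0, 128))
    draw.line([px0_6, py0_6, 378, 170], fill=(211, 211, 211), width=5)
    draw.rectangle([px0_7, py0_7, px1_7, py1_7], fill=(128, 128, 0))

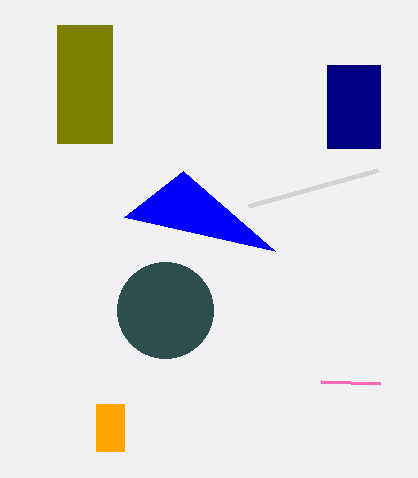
px0_1 = 96, py0_1 = 404, py1_1 = 451, px0_2 = 275, py0_2 = 251, px0_3 = 321, center_x_4 = 165, center_y_4 = 310, radius_4 = 48, px0_5 = 327, py0_5 = 65, px1_5 = 380, py1_5 = 148, px0_6 = 248, py0_6 = 206, px0_7 = 57, py0_7 = 25, px1_7 = 112, py1_7 = 143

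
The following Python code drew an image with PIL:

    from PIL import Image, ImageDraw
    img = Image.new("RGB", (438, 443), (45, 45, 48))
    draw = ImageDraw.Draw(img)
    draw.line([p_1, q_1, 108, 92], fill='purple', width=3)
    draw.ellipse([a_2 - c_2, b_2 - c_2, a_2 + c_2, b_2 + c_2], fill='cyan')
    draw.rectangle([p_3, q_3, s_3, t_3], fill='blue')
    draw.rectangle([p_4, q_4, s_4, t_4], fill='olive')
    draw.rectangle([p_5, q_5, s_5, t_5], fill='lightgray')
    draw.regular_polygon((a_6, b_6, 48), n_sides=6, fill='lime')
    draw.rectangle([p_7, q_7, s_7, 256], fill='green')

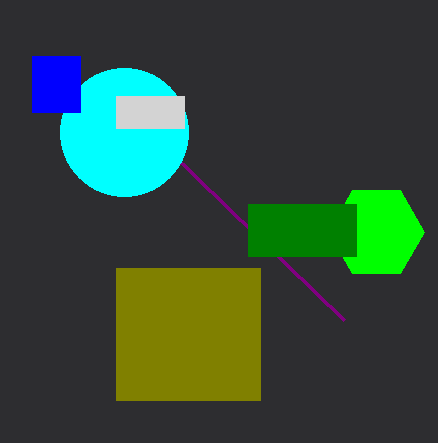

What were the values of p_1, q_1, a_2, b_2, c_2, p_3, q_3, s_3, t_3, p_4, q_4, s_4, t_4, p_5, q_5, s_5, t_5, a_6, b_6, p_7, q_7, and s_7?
p_1 = 344; q_1 = 320; a_2 = 124; b_2 = 132; c_2 = 64; p_3 = 32; q_3 = 56; s_3 = 80; t_3 = 112; p_4 = 116; q_4 = 268; s_4 = 260; t_4 = 400; p_5 = 116; q_5 = 96; s_5 = 184; t_5 = 128; a_6 = 376; b_6 = 232; p_7 = 248; q_7 = 204; s_7 = 356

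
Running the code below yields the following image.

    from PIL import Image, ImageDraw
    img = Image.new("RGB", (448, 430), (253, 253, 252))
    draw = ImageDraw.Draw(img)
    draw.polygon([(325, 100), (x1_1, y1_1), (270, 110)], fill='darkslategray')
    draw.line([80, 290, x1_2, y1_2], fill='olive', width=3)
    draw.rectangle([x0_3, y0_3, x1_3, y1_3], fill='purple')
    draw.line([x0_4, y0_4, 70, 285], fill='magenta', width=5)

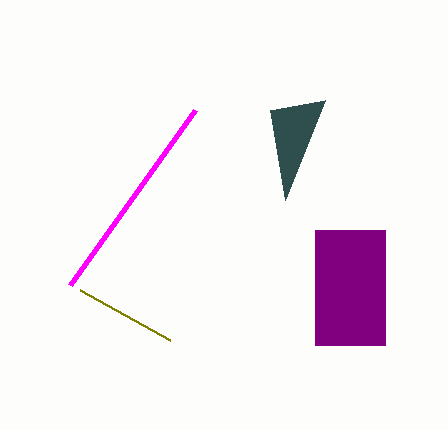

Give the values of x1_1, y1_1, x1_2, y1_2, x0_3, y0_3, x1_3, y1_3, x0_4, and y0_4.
x1_1 = 285; y1_1 = 200; x1_2 = 170; y1_2 = 340; x0_3 = 315; y0_3 = 230; x1_3 = 385; y1_3 = 345; x0_4 = 195; y0_4 = 110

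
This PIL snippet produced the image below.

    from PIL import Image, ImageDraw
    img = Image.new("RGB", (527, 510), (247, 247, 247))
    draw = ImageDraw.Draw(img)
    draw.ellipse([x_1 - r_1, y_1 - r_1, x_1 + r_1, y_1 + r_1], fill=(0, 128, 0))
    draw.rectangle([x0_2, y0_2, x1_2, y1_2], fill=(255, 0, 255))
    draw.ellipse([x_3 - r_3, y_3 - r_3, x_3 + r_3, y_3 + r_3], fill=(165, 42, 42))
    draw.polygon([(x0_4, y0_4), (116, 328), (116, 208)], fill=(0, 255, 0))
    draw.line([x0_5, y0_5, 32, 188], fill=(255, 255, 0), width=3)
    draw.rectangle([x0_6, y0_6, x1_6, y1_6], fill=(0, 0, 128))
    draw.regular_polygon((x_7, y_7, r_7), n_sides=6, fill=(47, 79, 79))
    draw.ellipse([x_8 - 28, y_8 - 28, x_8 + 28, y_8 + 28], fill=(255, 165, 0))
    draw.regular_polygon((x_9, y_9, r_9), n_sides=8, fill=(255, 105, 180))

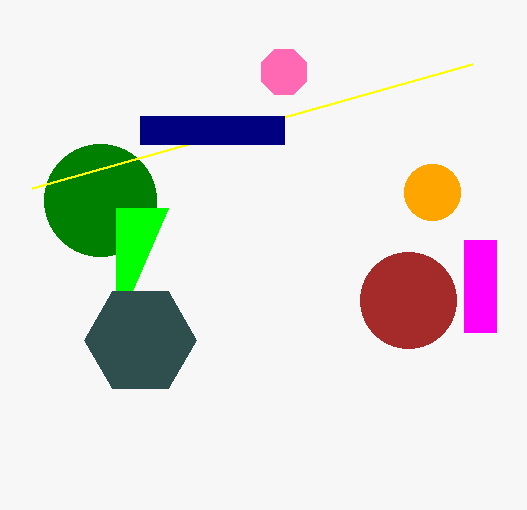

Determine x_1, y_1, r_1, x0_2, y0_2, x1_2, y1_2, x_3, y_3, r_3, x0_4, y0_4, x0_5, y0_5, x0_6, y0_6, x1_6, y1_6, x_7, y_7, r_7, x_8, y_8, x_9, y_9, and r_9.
x_1 = 100
y_1 = 200
r_1 = 56
x0_2 = 464
y0_2 = 240
x1_2 = 496
y1_2 = 332
x_3 = 408
y_3 = 300
r_3 = 48
x0_4 = 168
y0_4 = 208
x0_5 = 472
y0_5 = 64
x0_6 = 140
y0_6 = 116
x1_6 = 284
y1_6 = 144
x_7 = 140
y_7 = 340
r_7 = 56
x_8 = 432
y_8 = 192
x_9 = 284
y_9 = 72
r_9 = 24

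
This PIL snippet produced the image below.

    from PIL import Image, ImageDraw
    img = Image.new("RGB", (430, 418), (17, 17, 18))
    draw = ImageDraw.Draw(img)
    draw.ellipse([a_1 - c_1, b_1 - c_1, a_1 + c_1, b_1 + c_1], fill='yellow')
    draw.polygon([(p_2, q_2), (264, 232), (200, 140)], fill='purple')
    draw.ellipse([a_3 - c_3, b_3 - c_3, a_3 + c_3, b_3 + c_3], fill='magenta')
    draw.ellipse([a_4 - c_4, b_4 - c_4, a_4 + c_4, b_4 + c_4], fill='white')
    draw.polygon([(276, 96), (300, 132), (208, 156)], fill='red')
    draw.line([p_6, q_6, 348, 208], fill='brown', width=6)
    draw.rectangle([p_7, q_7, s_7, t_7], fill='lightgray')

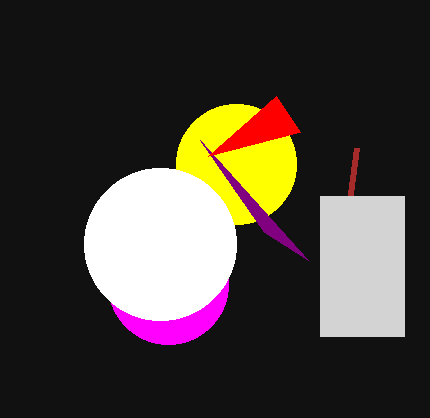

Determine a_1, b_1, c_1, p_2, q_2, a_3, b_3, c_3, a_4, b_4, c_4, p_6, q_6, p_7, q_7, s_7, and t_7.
a_1 = 236; b_1 = 164; c_1 = 60; p_2 = 308; q_2 = 260; a_3 = 168; b_3 = 284; c_3 = 60; a_4 = 160; b_4 = 244; c_4 = 76; p_6 = 356; q_6 = 148; p_7 = 320; q_7 = 196; s_7 = 404; t_7 = 336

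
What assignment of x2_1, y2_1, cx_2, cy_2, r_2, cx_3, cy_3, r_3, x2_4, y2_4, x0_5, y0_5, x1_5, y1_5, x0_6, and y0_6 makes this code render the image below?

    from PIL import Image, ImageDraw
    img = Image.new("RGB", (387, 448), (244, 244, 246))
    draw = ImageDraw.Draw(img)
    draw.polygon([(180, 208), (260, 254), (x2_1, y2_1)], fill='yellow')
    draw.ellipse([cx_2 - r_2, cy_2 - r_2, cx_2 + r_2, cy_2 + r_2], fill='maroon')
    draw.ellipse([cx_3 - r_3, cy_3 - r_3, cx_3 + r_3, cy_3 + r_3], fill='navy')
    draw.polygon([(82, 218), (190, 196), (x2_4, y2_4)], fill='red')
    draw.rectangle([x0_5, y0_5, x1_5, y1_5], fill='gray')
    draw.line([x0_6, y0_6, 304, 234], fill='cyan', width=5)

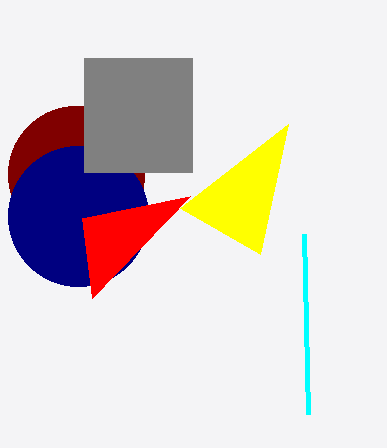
x2_1 = 288
y2_1 = 124
cx_2 = 76
cy_2 = 174
r_2 = 68
cx_3 = 78
cy_3 = 216
r_3 = 70
x2_4 = 92
y2_4 = 298
x0_5 = 84
y0_5 = 58
x1_5 = 192
y1_5 = 172
x0_6 = 308
y0_6 = 414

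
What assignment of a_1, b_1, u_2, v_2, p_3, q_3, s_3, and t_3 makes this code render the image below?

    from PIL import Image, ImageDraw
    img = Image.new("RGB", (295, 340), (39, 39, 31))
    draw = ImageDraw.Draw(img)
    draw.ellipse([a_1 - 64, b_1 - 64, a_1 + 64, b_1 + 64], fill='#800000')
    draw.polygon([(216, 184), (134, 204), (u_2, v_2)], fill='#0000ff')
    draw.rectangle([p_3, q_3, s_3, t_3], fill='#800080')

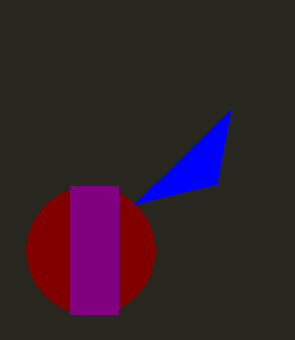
a_1 = 90; b_1 = 250; u_2 = 230; v_2 = 110; p_3 = 70; q_3 = 186; s_3 = 118; t_3 = 314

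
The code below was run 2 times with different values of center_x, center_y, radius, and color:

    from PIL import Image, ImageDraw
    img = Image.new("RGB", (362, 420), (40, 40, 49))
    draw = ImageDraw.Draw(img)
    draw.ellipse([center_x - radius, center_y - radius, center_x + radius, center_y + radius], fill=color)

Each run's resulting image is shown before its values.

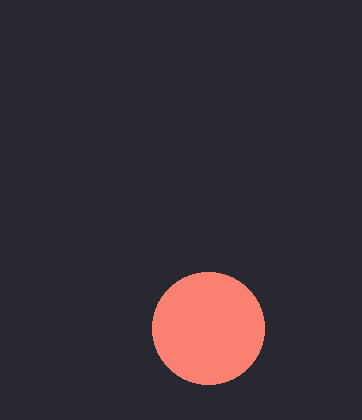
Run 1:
center_x = 208; center_y = 328; radius = 56; color = 'salmon'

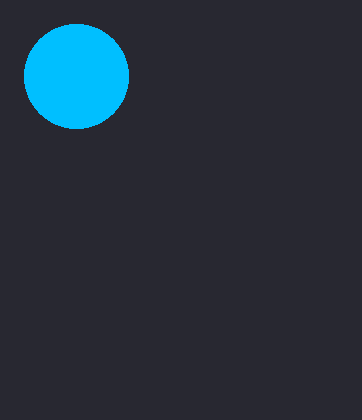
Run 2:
center_x = 76; center_y = 76; radius = 52; color = 'deepskyblue'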